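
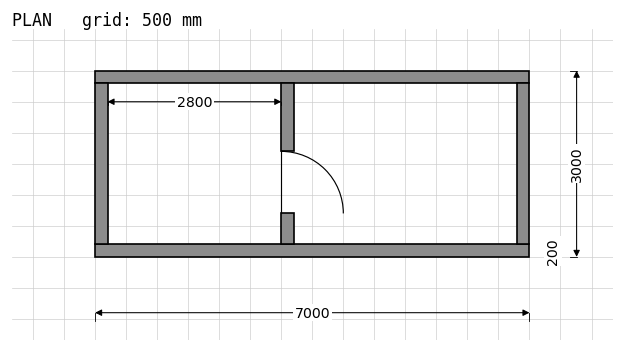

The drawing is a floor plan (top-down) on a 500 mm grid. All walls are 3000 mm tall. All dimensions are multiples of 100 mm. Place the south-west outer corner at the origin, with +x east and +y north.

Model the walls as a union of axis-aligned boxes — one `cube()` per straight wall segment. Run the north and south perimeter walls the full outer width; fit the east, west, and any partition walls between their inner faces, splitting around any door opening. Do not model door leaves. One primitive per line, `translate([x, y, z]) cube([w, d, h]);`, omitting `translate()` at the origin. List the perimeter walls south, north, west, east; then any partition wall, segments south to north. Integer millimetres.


cube([7000, 200, 3000]);
translate([0, 2800, 0]) cube([7000, 200, 3000]);
translate([0, 200, 0]) cube([200, 2600, 3000]);
translate([6800, 200, 0]) cube([200, 2600, 3000]);
translate([3000, 200, 0]) cube([200, 500, 3000]);
translate([3000, 1700, 0]) cube([200, 1100, 3000]);


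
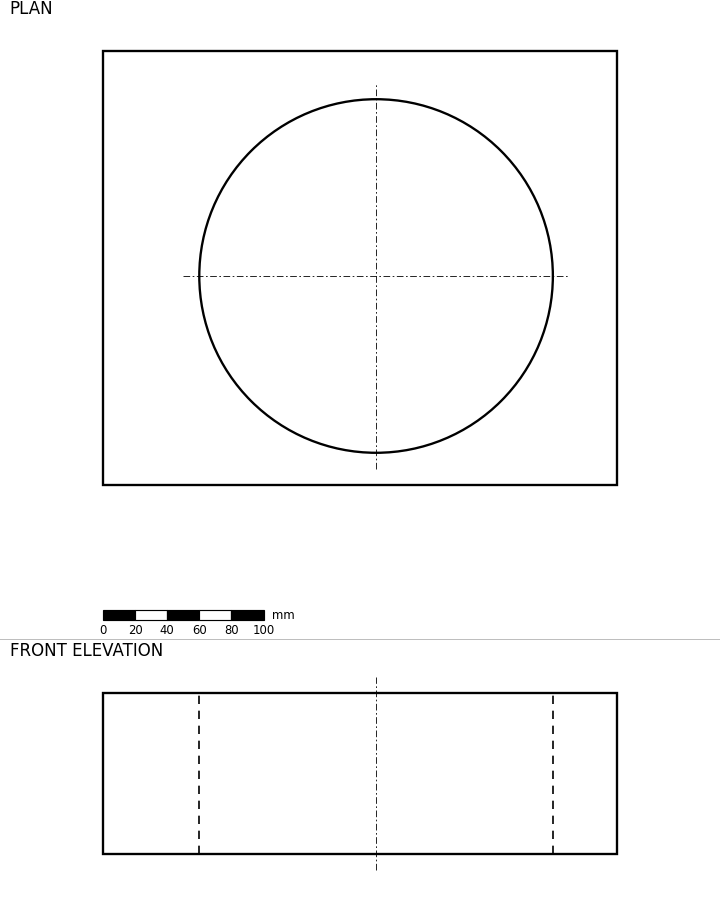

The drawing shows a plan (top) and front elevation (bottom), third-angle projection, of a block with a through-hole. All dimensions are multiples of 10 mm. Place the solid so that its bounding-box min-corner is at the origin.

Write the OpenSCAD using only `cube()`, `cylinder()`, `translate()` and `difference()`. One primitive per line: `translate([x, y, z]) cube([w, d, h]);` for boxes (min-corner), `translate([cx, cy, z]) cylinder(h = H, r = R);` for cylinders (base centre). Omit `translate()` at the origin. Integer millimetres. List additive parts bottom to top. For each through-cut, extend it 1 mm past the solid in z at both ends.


difference() {
  cube([320, 270, 100]);
  translate([170, 130, -1]) cylinder(h = 102, r = 110);
}


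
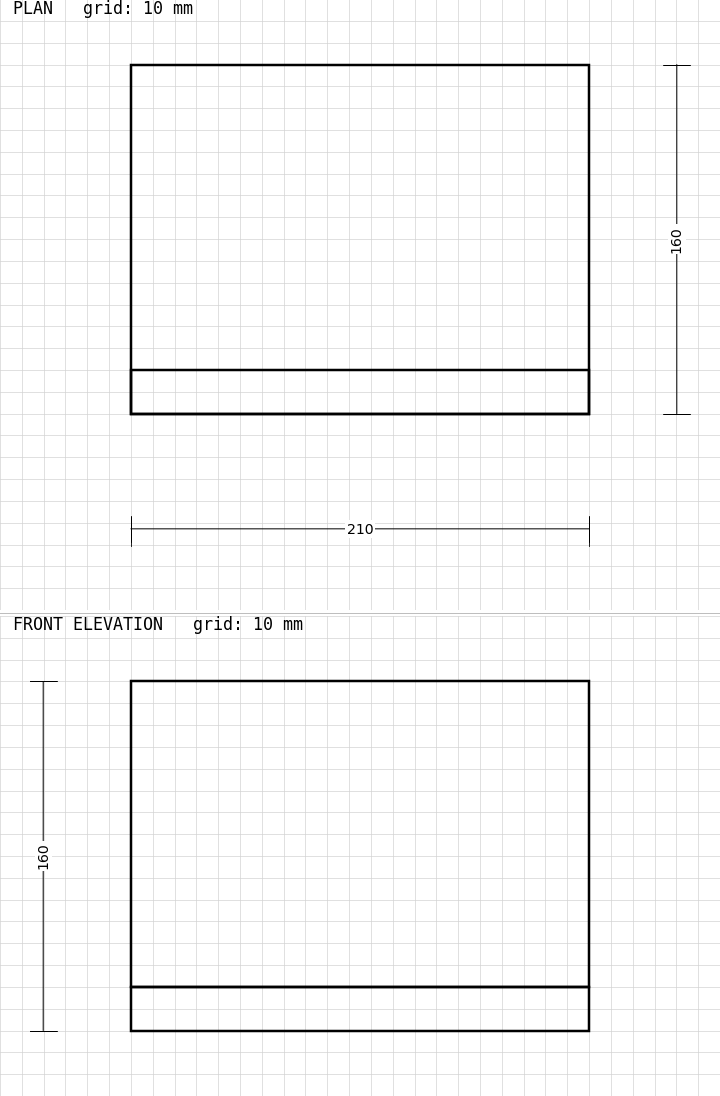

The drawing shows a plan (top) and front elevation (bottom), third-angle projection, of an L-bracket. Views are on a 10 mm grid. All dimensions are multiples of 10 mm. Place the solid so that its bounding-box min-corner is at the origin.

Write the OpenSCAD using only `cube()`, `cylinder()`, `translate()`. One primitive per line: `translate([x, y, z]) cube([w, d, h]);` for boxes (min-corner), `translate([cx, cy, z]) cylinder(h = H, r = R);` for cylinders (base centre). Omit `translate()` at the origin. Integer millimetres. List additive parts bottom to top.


cube([210, 160, 20]);
translate([0, 0, 20]) cube([210, 20, 140]);


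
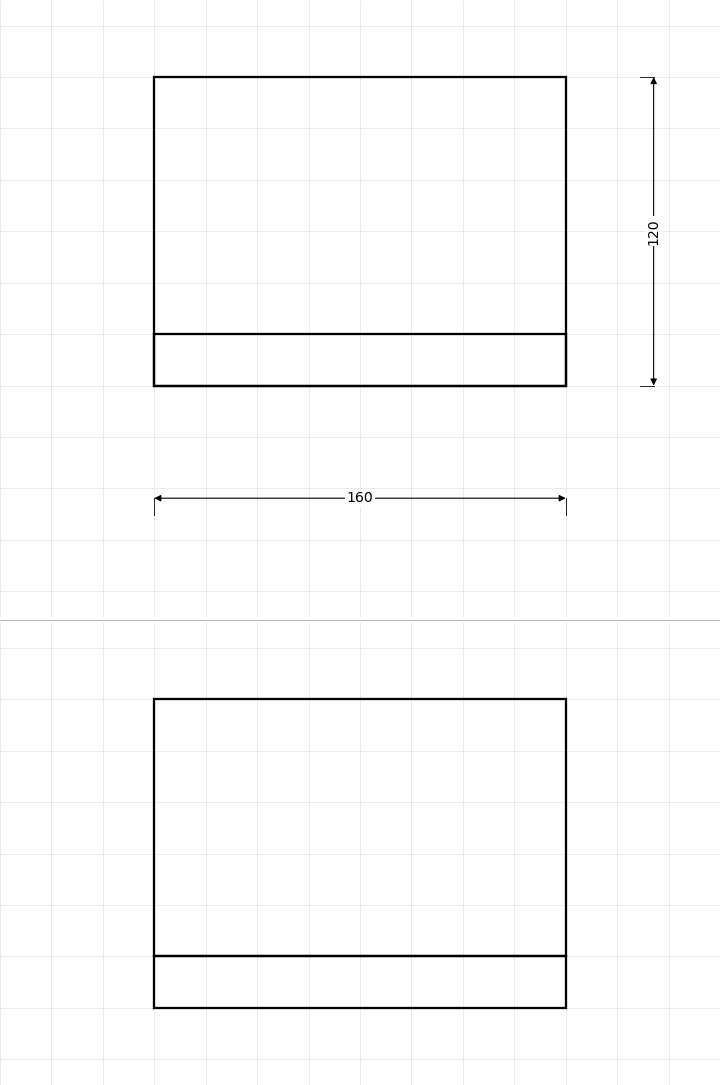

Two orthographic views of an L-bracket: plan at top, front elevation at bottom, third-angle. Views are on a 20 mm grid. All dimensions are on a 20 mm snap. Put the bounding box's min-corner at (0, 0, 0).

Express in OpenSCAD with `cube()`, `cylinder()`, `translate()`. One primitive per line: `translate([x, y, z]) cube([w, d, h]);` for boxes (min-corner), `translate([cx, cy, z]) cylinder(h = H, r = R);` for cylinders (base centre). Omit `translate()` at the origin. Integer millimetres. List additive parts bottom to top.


cube([160, 120, 20]);
translate([0, 0, 20]) cube([160, 20, 100]);


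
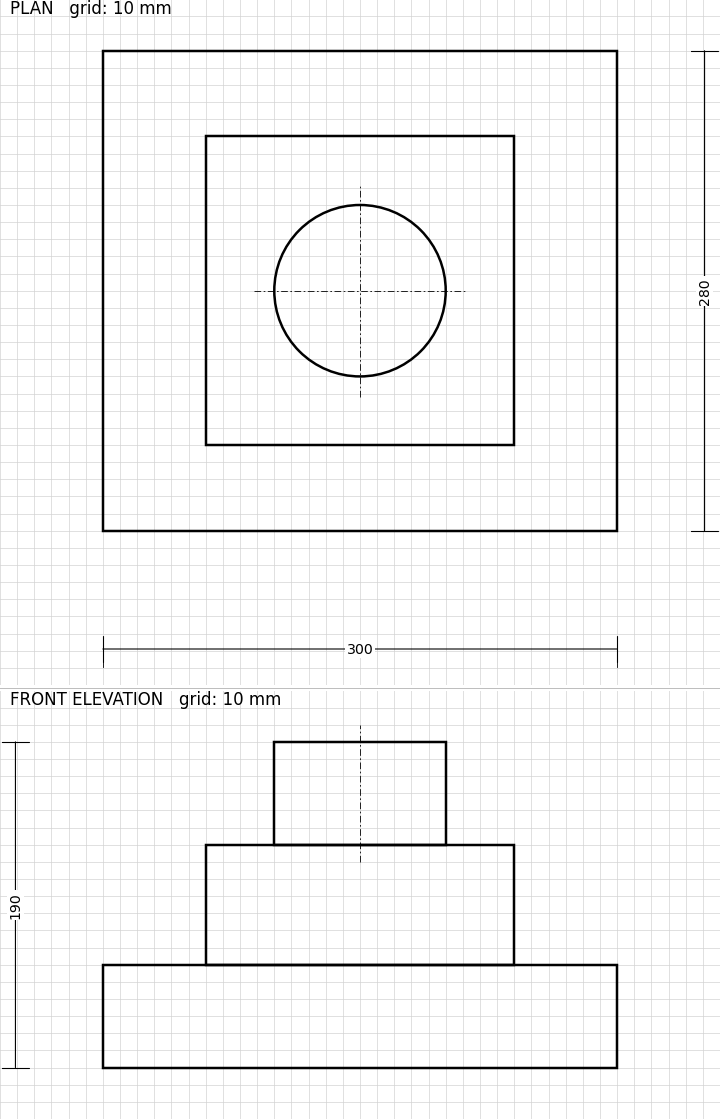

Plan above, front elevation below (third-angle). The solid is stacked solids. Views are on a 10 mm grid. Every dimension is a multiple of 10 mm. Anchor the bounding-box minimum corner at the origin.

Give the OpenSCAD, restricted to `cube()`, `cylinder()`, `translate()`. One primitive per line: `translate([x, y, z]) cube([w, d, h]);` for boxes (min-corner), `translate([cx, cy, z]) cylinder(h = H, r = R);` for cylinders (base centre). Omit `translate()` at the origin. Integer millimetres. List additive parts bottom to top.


cube([300, 280, 60]);
translate([60, 50, 60]) cube([180, 180, 70]);
translate([150, 140, 130]) cylinder(h = 60, r = 50);


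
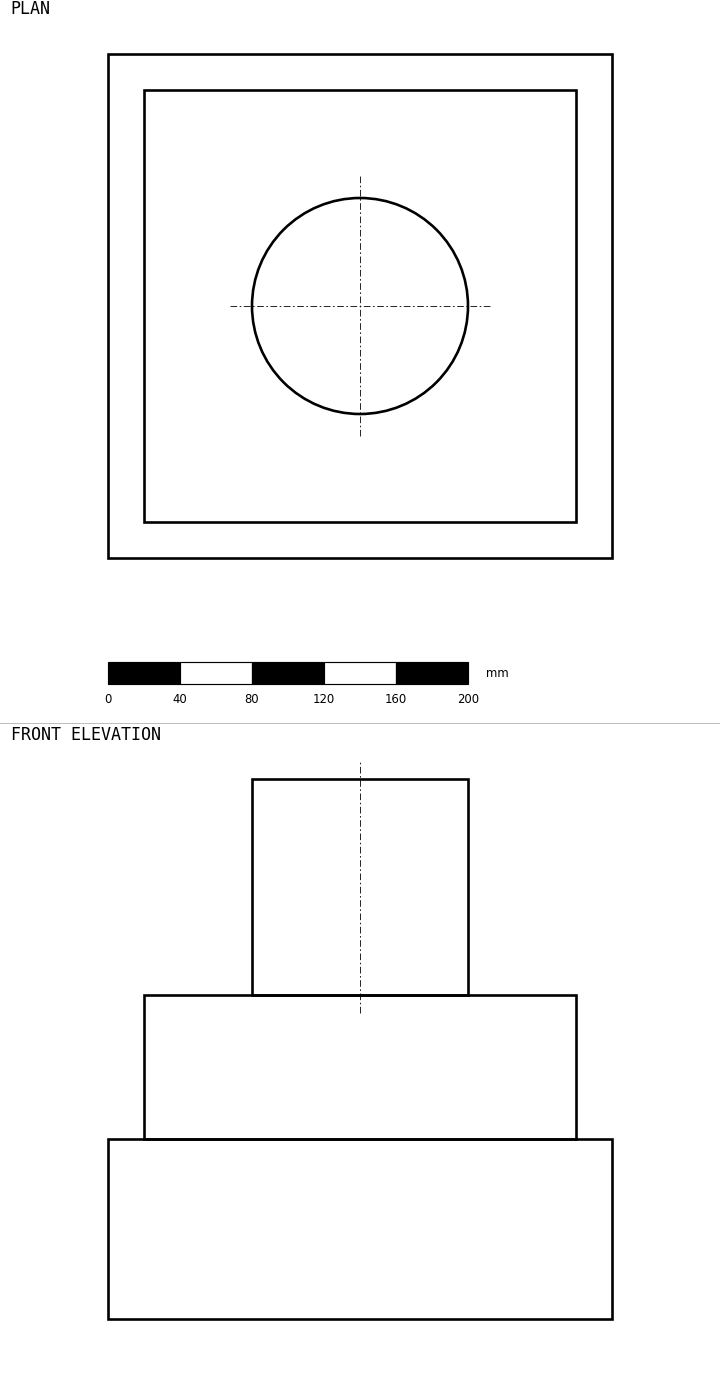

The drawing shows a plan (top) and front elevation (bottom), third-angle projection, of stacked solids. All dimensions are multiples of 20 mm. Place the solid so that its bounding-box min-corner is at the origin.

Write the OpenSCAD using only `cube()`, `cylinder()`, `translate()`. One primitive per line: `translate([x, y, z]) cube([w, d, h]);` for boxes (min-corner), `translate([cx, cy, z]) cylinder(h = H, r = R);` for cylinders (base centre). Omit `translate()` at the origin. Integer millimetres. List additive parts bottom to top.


cube([280, 280, 100]);
translate([20, 20, 100]) cube([240, 240, 80]);
translate([140, 140, 180]) cylinder(h = 120, r = 60);


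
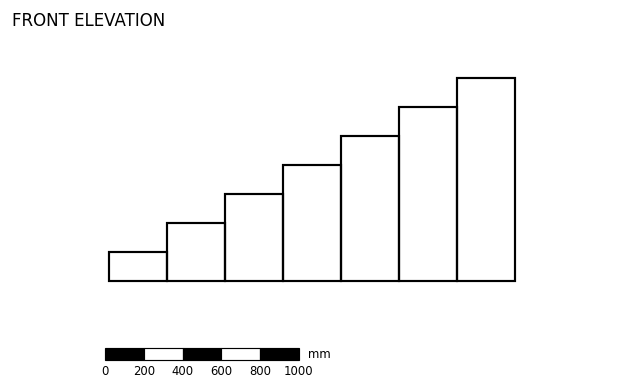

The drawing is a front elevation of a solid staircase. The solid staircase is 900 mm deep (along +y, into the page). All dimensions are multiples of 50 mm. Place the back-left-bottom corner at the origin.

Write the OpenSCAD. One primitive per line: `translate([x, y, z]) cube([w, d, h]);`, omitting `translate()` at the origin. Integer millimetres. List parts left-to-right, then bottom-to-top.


cube([300, 900, 150]);
translate([300, 0, 0]) cube([300, 900, 300]);
translate([600, 0, 0]) cube([300, 900, 450]);
translate([900, 0, 0]) cube([300, 900, 600]);
translate([1200, 0, 0]) cube([300, 900, 750]);
translate([1500, 0, 0]) cube([300, 900, 900]);
translate([1800, 0, 0]) cube([300, 900, 1050]);


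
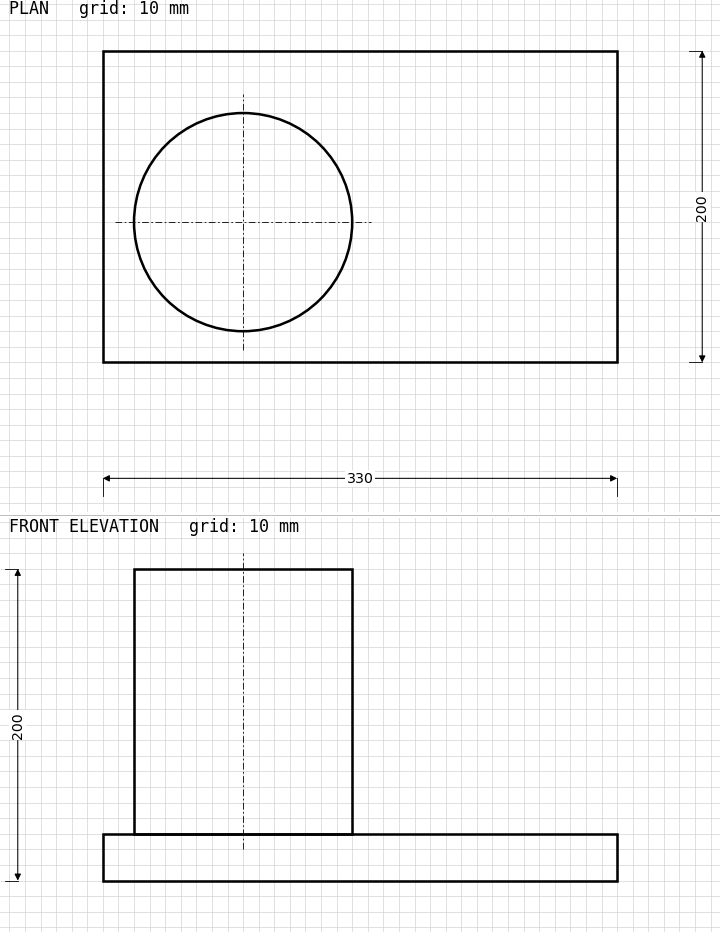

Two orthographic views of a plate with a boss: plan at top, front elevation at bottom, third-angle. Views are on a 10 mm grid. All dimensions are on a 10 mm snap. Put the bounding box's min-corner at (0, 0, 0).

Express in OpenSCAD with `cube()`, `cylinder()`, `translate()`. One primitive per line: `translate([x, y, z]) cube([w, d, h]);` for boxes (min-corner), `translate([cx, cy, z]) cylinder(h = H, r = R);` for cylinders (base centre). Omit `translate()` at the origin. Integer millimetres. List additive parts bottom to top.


cube([330, 200, 30]);
translate([90, 90, 30]) cylinder(h = 170, r = 70);


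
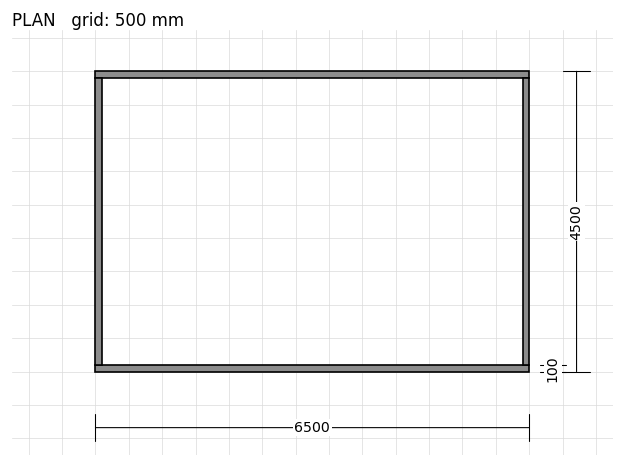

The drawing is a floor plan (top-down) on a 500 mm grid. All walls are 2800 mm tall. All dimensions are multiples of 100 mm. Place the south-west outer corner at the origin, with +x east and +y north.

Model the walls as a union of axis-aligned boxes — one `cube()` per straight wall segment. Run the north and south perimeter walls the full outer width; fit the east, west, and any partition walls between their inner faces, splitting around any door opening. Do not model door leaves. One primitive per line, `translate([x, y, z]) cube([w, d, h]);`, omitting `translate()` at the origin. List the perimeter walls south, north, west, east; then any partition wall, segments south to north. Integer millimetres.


cube([6500, 100, 2800]);
translate([0, 4400, 0]) cube([6500, 100, 2800]);
translate([0, 100, 0]) cube([100, 4300, 2800]);
translate([6400, 100, 0]) cube([100, 4300, 2800]);


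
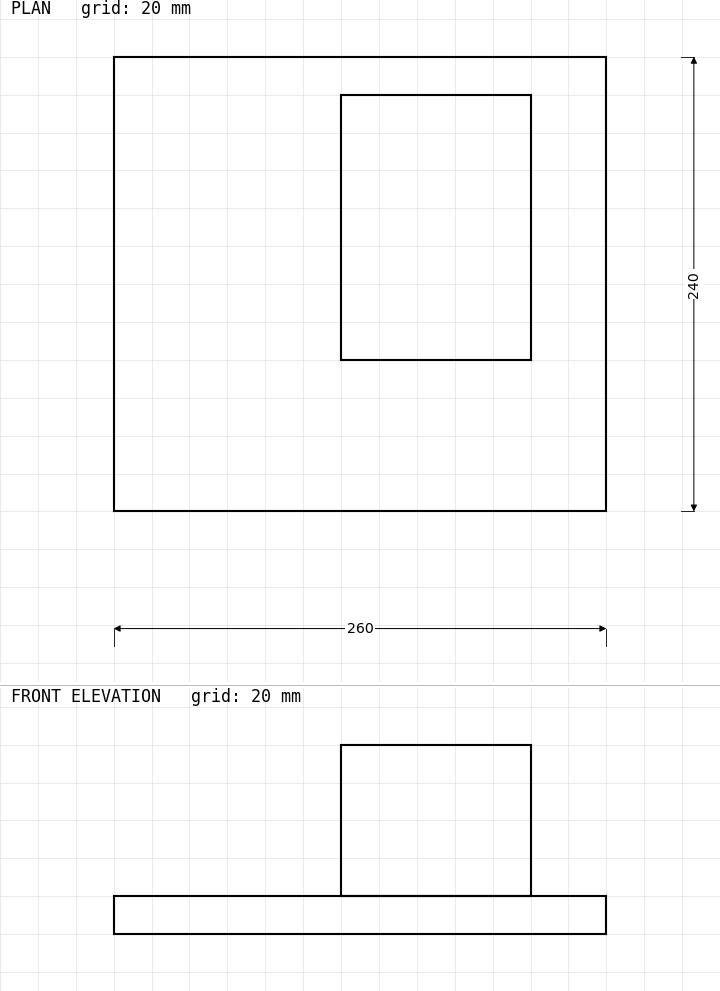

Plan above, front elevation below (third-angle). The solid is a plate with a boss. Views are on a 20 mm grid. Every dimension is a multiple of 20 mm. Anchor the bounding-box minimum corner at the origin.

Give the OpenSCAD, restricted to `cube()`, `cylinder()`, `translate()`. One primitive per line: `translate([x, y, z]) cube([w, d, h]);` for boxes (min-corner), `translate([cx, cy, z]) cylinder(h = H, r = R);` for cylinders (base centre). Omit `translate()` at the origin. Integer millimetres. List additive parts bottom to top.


cube([260, 240, 20]);
translate([120, 80, 20]) cube([100, 140, 80]);


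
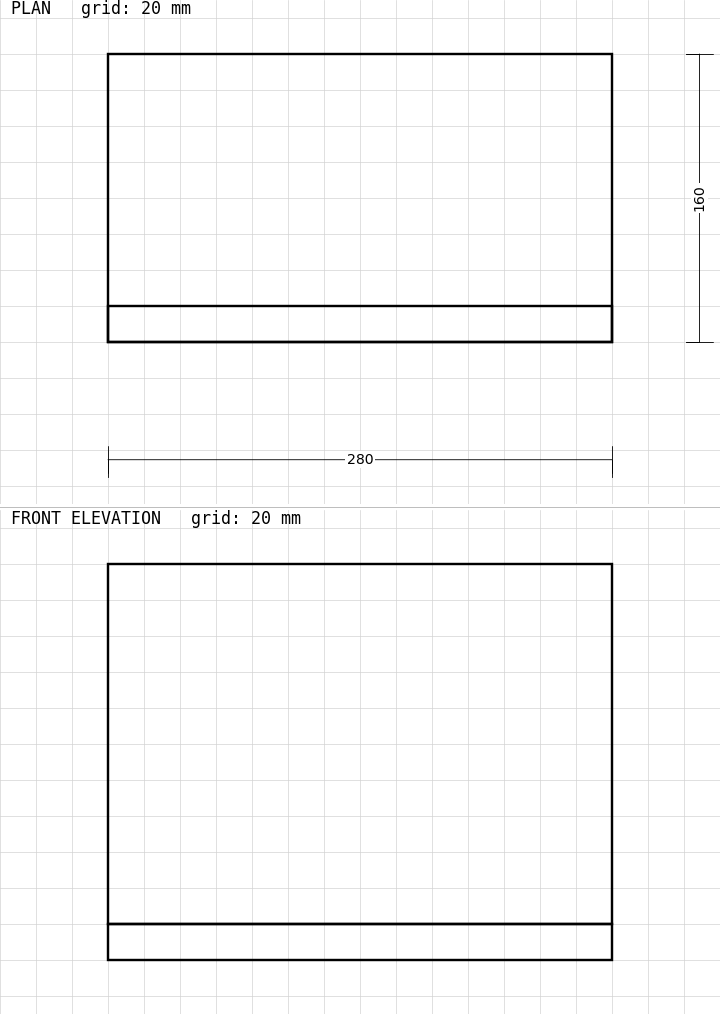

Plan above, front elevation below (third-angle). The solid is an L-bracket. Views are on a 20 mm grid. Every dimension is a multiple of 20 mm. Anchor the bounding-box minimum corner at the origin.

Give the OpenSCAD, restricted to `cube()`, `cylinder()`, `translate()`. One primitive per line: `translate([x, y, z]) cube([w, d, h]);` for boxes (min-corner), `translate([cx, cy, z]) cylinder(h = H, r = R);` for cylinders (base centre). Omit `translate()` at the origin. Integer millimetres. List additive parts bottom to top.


cube([280, 160, 20]);
translate([0, 0, 20]) cube([280, 20, 200]);


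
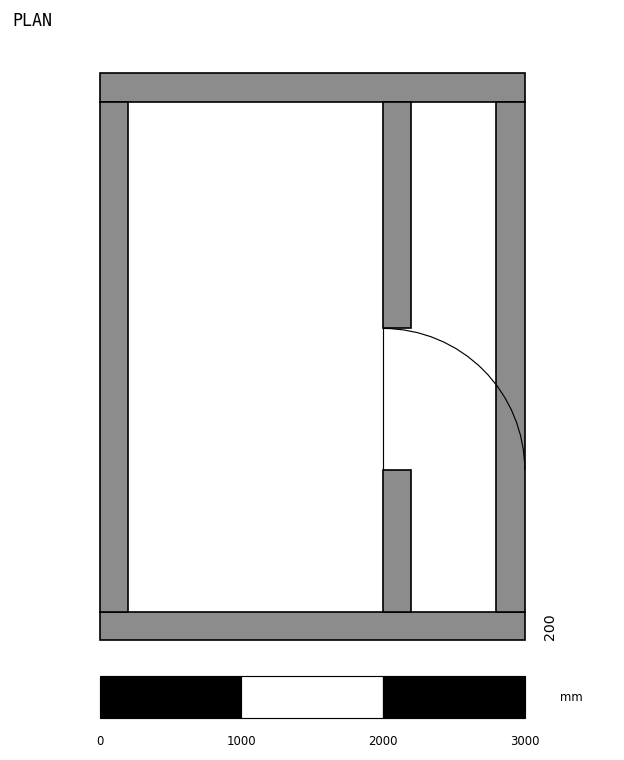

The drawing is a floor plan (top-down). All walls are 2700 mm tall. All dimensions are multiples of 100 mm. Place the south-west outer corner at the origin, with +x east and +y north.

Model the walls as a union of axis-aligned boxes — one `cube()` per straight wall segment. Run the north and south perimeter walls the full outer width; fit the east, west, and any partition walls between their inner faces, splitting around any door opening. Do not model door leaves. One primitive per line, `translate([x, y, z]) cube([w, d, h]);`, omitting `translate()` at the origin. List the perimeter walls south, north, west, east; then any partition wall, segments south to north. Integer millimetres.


cube([3000, 200, 2700]);
translate([0, 3800, 0]) cube([3000, 200, 2700]);
translate([0, 200, 0]) cube([200, 3600, 2700]);
translate([2800, 200, 0]) cube([200, 3600, 2700]);
translate([2000, 200, 0]) cube([200, 1000, 2700]);
translate([2000, 2200, 0]) cube([200, 1600, 2700]);


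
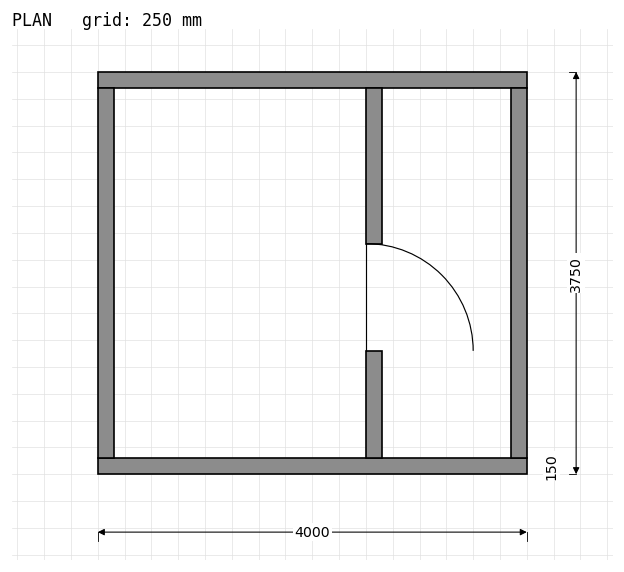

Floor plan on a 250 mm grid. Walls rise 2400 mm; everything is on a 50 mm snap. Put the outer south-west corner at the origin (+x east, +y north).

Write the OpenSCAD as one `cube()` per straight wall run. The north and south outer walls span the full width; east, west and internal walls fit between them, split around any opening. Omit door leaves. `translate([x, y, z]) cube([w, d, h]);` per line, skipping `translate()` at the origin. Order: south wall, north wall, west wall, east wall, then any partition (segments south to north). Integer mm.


cube([4000, 150, 2400]);
translate([0, 3600, 0]) cube([4000, 150, 2400]);
translate([0, 150, 0]) cube([150, 3450, 2400]);
translate([3850, 150, 0]) cube([150, 3450, 2400]);
translate([2500, 150, 0]) cube([150, 1000, 2400]);
translate([2500, 2150, 0]) cube([150, 1450, 2400]);


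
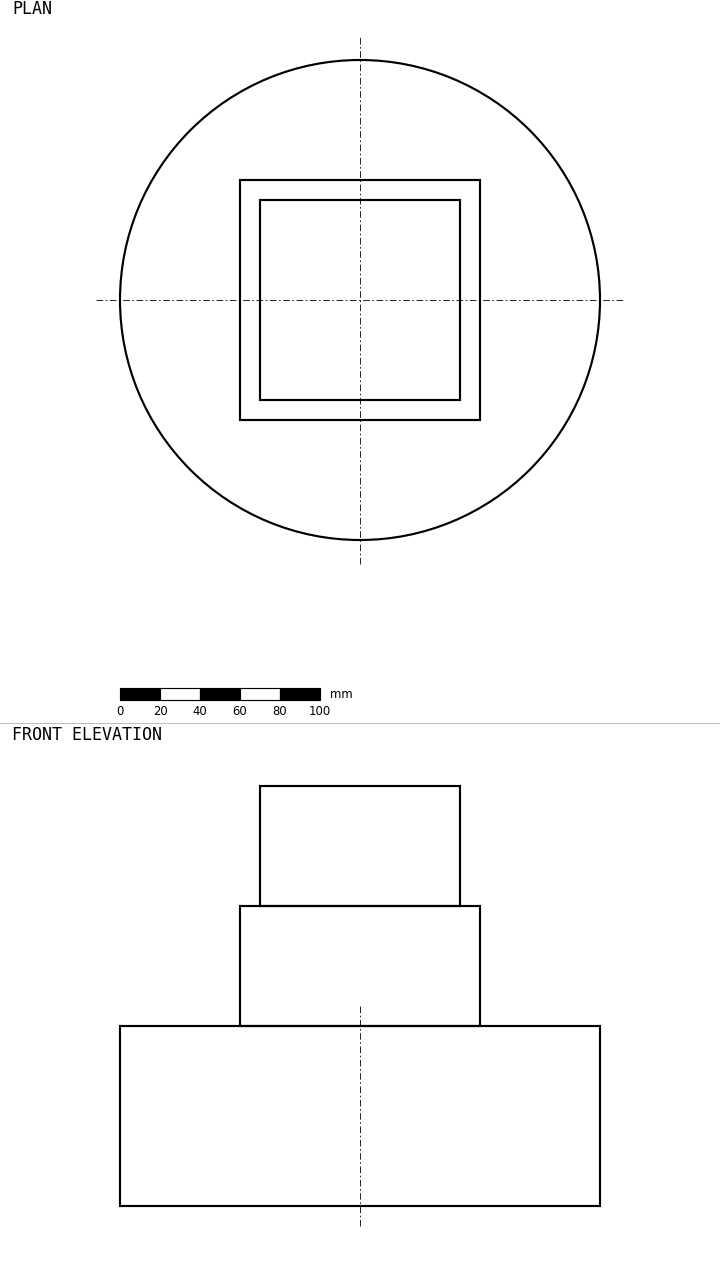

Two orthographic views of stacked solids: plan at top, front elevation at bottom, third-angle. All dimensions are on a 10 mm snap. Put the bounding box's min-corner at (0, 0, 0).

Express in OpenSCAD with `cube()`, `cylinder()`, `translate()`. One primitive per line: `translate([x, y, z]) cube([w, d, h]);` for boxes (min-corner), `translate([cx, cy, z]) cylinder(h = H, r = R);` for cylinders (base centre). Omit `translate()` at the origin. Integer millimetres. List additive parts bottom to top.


translate([120, 120, 0]) cylinder(h = 90, r = 120);
translate([60, 60, 90]) cube([120, 120, 60]);
translate([70, 70, 150]) cube([100, 100, 60]);


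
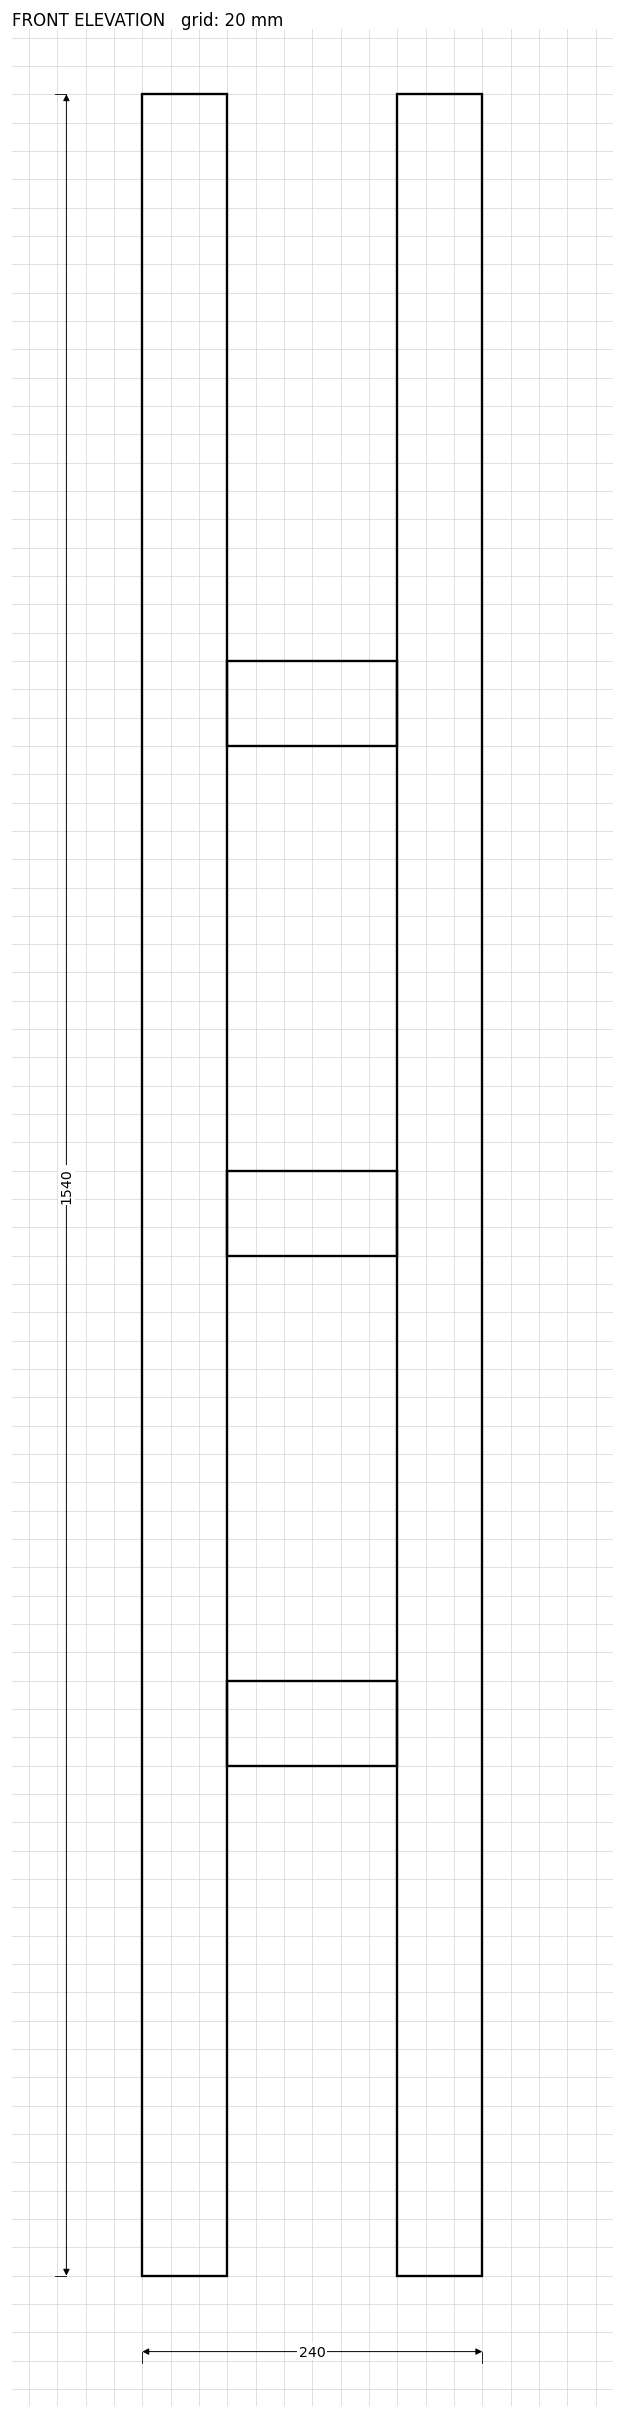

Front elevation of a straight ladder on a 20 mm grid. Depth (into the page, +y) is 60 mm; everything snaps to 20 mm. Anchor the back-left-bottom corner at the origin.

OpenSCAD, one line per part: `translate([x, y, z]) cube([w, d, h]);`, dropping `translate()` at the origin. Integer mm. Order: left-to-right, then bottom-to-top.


cube([60, 60, 1540]);
translate([60, 0, 360]) cube([120, 60, 60]);
translate([60, 0, 720]) cube([120, 60, 60]);
translate([60, 0, 1080]) cube([120, 60, 60]);
translate([180, 0, 0]) cube([60, 60, 1540]);


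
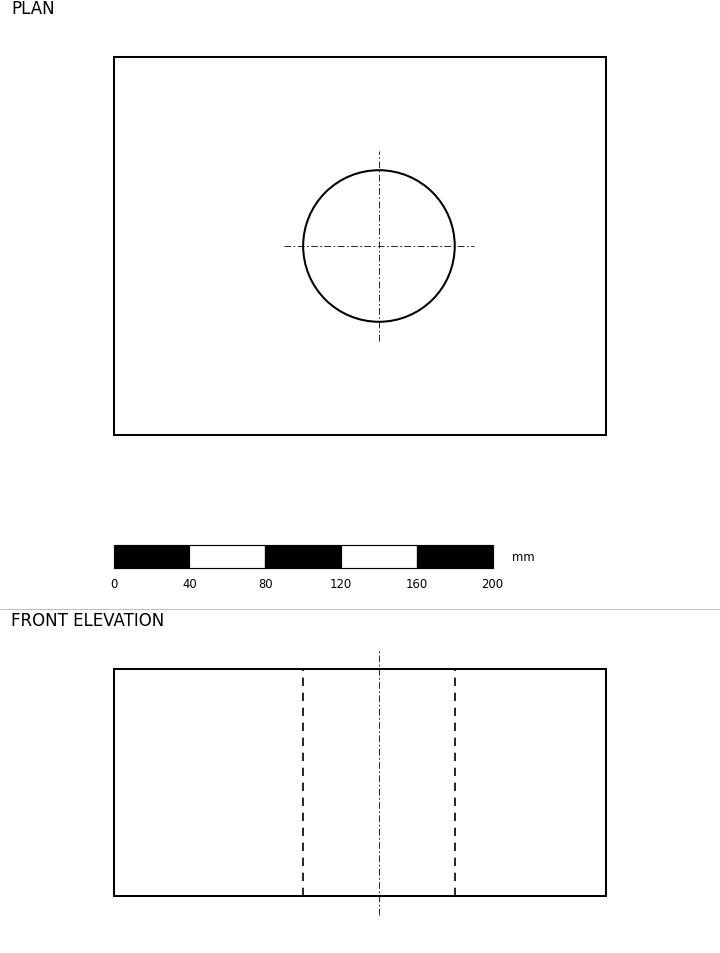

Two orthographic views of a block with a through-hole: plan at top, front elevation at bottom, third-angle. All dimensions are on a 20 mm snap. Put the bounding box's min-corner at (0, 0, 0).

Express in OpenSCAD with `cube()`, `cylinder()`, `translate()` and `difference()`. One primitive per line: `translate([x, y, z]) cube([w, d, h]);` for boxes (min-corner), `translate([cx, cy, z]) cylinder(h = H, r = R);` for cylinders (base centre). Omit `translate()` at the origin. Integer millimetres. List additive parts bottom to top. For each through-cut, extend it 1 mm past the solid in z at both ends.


difference() {
  cube([260, 200, 120]);
  translate([140, 100, -1]) cylinder(h = 122, r = 40);
}


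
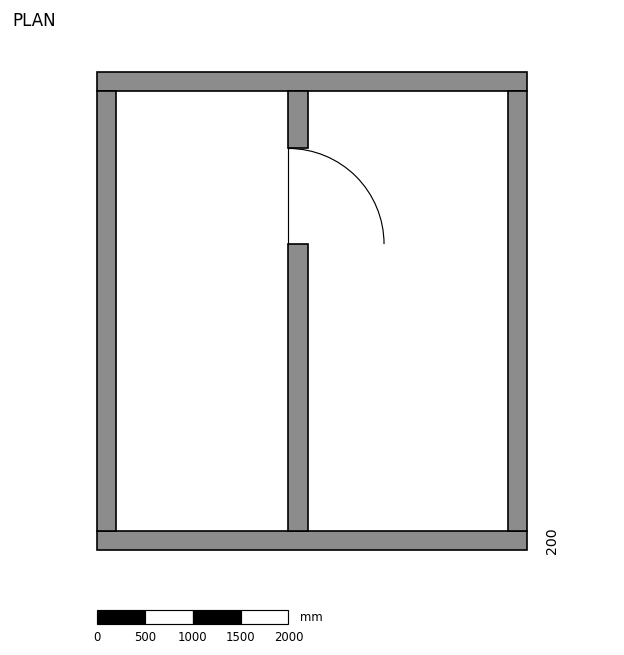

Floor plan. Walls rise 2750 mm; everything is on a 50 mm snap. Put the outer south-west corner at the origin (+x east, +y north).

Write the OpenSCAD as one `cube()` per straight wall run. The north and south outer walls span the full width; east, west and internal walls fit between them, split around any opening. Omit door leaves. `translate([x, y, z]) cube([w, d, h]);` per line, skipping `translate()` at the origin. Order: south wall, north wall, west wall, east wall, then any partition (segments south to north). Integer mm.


cube([4500, 200, 2750]);
translate([0, 4800, 0]) cube([4500, 200, 2750]);
translate([0, 200, 0]) cube([200, 4600, 2750]);
translate([4300, 200, 0]) cube([200, 4600, 2750]);
translate([2000, 200, 0]) cube([200, 3000, 2750]);
translate([2000, 4200, 0]) cube([200, 600, 2750]);


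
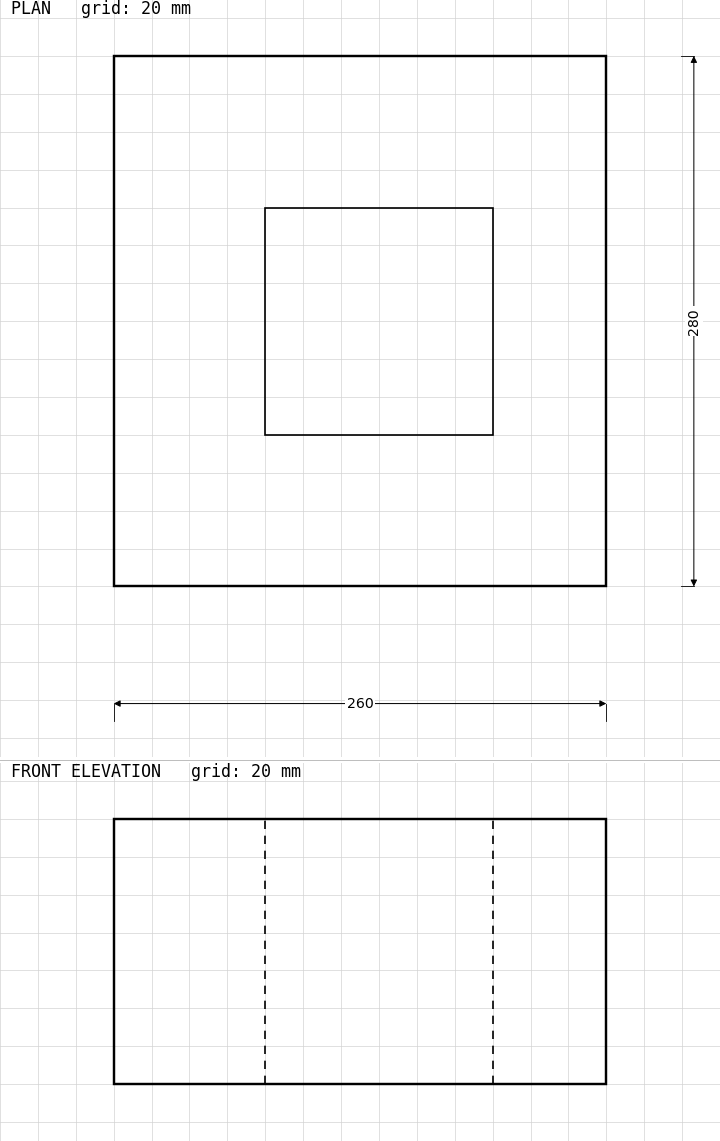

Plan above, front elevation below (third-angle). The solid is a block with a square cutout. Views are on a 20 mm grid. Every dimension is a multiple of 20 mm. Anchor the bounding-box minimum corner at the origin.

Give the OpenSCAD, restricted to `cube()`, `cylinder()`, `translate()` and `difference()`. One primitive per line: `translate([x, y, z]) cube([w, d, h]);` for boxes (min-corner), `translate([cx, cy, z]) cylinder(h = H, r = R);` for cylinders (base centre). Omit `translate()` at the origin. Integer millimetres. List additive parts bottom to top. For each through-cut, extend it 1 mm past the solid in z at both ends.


difference() {
  cube([260, 280, 140]);
  translate([80, 80, -1]) cube([120, 120, 142]);
}


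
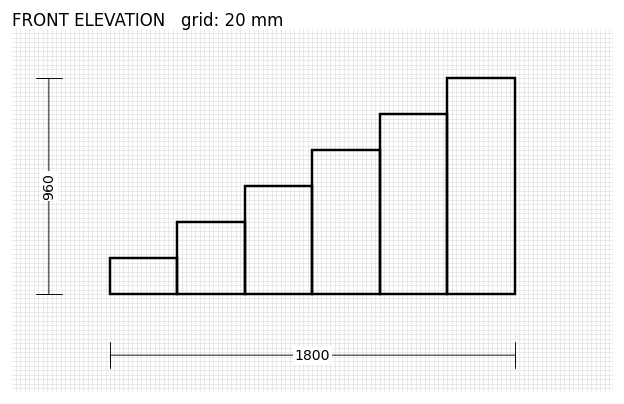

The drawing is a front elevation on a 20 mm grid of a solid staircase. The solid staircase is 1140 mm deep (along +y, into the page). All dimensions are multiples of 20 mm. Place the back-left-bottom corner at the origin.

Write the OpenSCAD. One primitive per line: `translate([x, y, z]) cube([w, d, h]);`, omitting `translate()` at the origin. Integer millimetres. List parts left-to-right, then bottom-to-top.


cube([300, 1140, 160]);
translate([300, 0, 0]) cube([300, 1140, 320]);
translate([600, 0, 0]) cube([300, 1140, 480]);
translate([900, 0, 0]) cube([300, 1140, 640]);
translate([1200, 0, 0]) cube([300, 1140, 800]);
translate([1500, 0, 0]) cube([300, 1140, 960]);


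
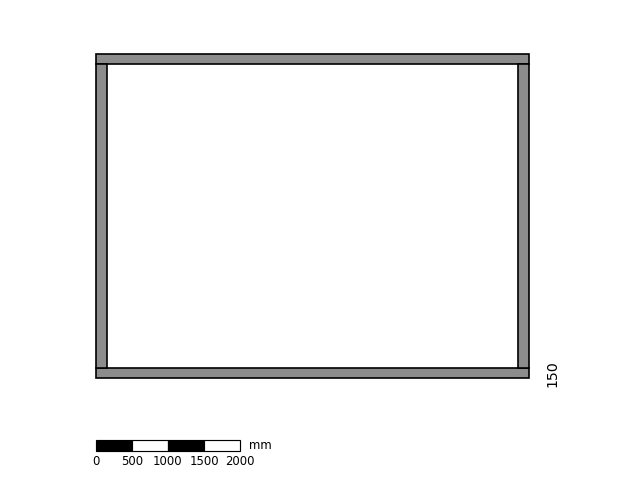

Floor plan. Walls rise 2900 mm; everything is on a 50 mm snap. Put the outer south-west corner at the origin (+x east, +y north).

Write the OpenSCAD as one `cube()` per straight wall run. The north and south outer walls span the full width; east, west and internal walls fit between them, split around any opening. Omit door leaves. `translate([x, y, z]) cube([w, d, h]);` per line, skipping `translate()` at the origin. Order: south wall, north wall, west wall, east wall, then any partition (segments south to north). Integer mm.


cube([6000, 150, 2900]);
translate([0, 4350, 0]) cube([6000, 150, 2900]);
translate([0, 150, 0]) cube([150, 4200, 2900]);
translate([5850, 150, 0]) cube([150, 4200, 2900]);


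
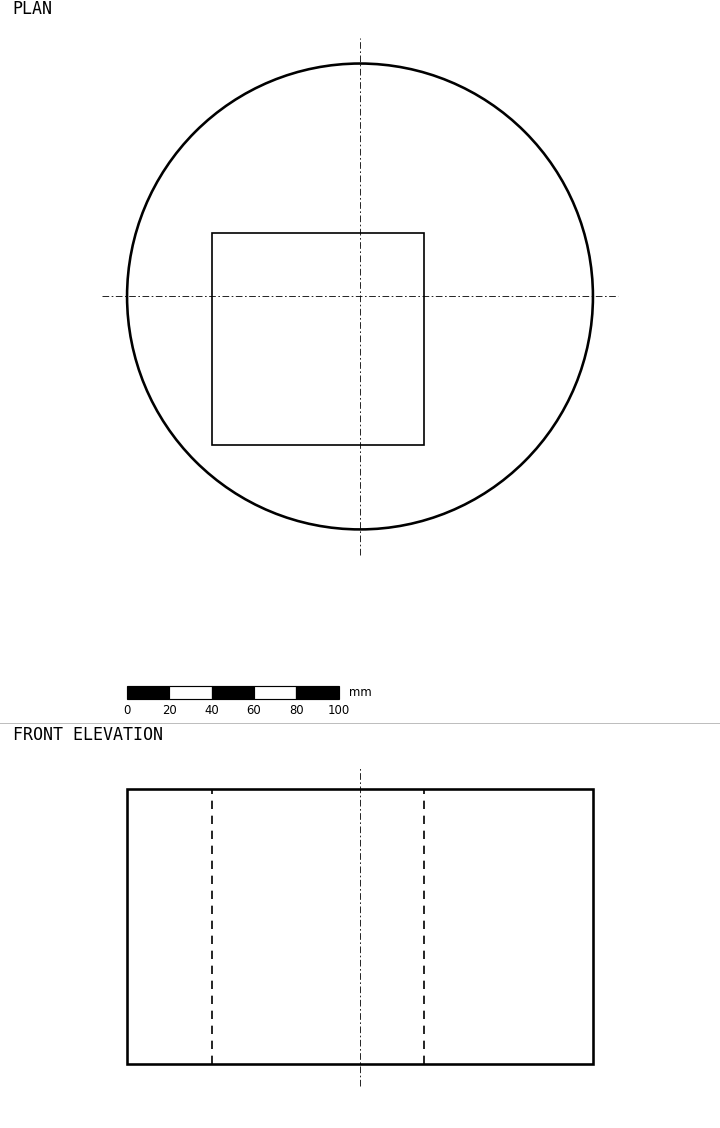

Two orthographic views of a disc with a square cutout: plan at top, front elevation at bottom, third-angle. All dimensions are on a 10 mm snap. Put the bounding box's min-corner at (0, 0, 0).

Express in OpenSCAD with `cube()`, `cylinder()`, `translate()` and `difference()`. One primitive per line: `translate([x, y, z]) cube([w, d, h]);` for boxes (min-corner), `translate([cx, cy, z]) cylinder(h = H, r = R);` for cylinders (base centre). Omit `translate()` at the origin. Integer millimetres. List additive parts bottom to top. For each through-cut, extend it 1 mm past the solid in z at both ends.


difference() {
  translate([110, 110, 0]) cylinder(h = 130, r = 110);
  translate([40, 40, -1]) cube([100, 100, 132]);
}


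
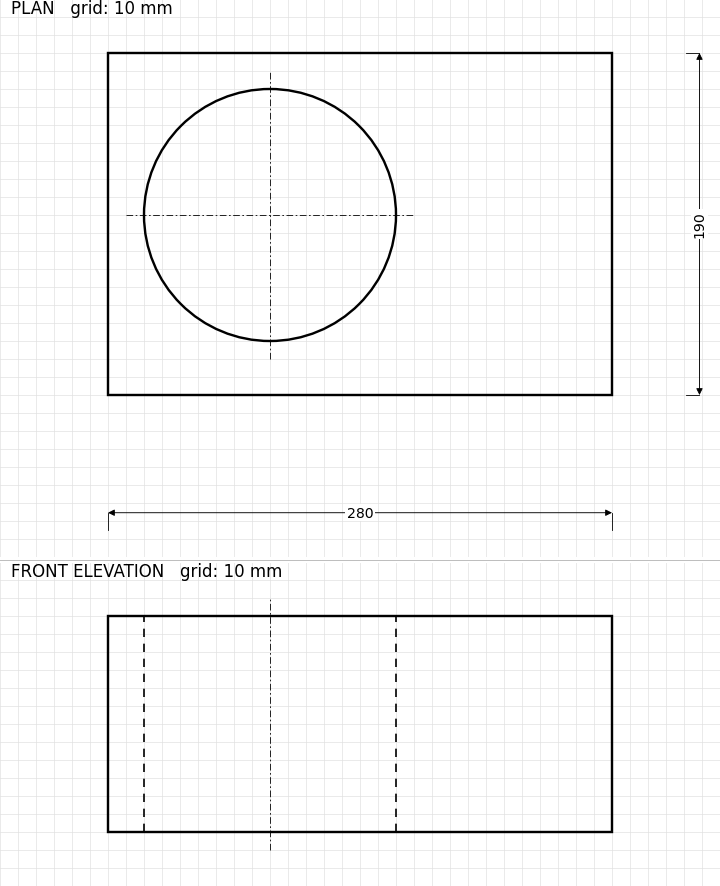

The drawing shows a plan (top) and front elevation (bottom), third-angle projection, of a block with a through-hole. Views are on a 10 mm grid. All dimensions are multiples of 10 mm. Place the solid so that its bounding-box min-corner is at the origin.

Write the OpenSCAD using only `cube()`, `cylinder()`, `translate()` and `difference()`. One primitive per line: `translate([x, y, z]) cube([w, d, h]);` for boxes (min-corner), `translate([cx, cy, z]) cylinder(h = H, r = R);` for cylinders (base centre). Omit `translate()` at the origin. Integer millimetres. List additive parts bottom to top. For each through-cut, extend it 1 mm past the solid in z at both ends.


difference() {
  cube([280, 190, 120]);
  translate([90, 100, -1]) cylinder(h = 122, r = 70);
}


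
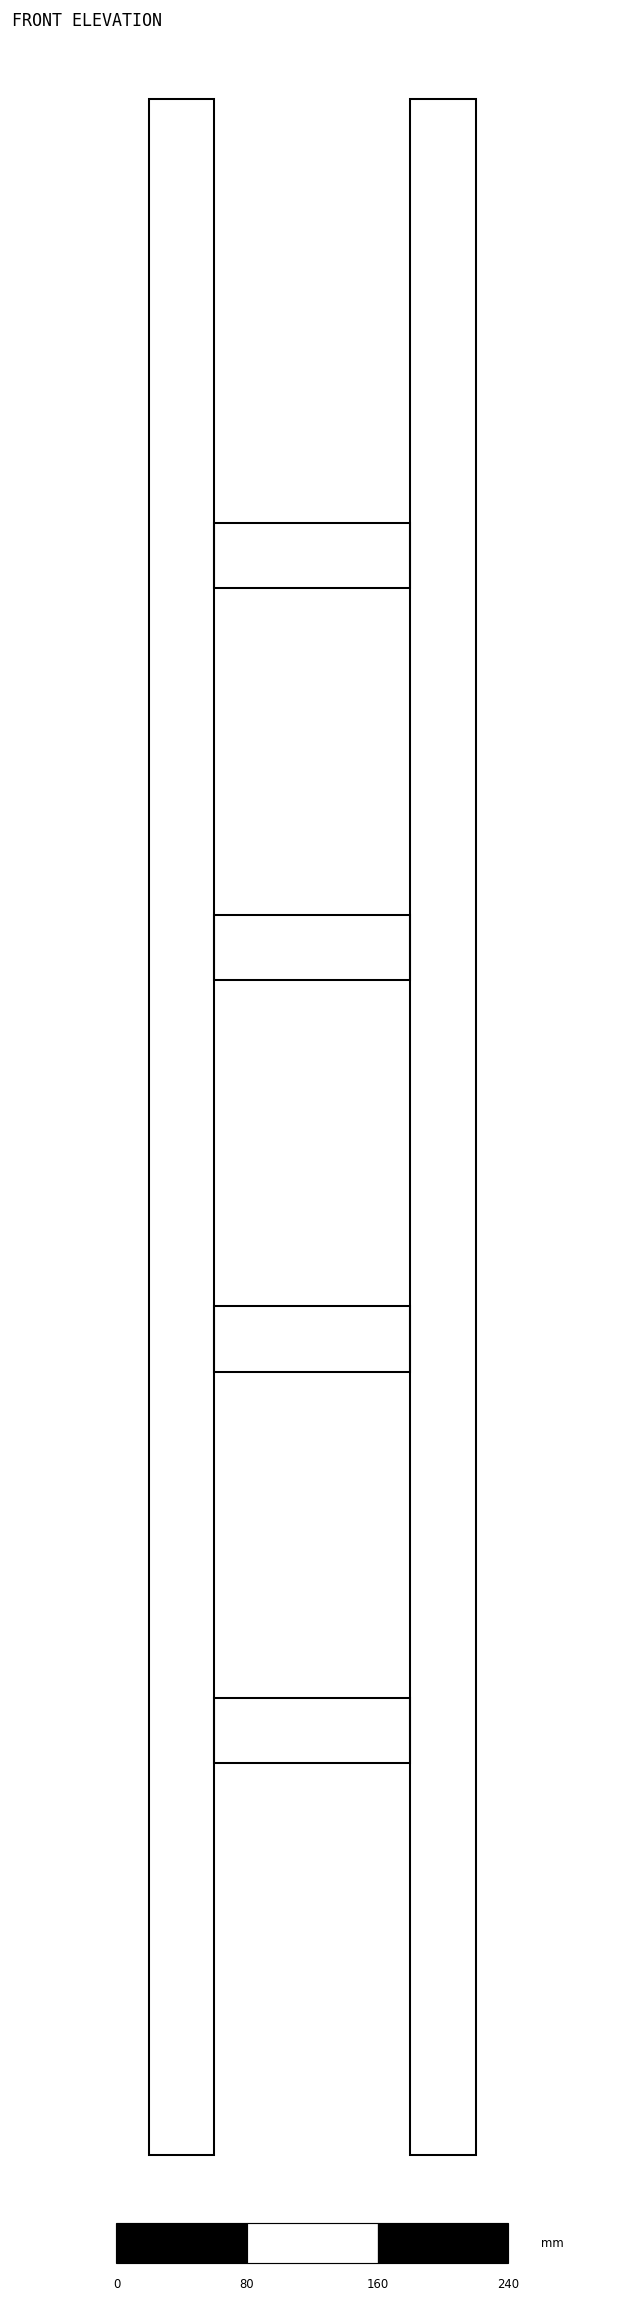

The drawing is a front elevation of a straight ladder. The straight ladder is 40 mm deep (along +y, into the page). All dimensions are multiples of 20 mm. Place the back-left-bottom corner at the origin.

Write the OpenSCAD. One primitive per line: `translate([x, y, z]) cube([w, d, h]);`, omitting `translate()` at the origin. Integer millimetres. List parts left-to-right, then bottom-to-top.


cube([40, 40, 1260]);
translate([40, 0, 240]) cube([120, 40, 40]);
translate([40, 0, 480]) cube([120, 40, 40]);
translate([40, 0, 720]) cube([120, 40, 40]);
translate([40, 0, 960]) cube([120, 40, 40]);
translate([160, 0, 0]) cube([40, 40, 1260]);


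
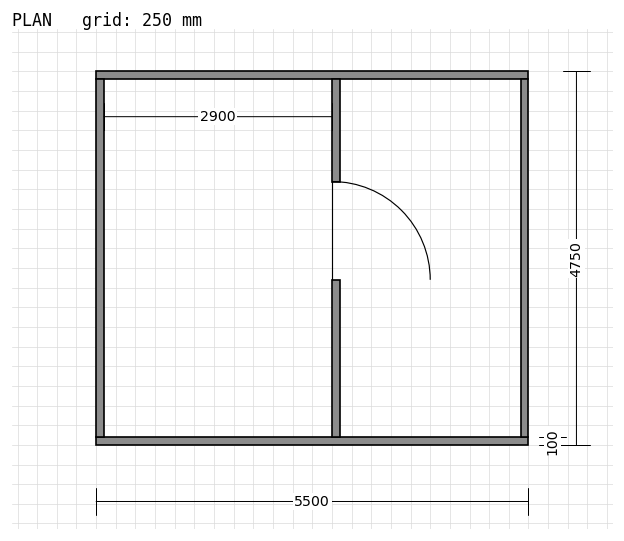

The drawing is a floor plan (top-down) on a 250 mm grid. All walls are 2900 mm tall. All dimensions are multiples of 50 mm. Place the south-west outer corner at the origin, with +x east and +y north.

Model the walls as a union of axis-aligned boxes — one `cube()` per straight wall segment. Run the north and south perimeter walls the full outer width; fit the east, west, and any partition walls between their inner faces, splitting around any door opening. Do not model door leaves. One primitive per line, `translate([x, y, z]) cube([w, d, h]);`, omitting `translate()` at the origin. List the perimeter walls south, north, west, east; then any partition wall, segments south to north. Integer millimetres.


cube([5500, 100, 2900]);
translate([0, 4650, 0]) cube([5500, 100, 2900]);
translate([0, 100, 0]) cube([100, 4550, 2900]);
translate([5400, 100, 0]) cube([100, 4550, 2900]);
translate([3000, 100, 0]) cube([100, 2000, 2900]);
translate([3000, 3350, 0]) cube([100, 1300, 2900]);


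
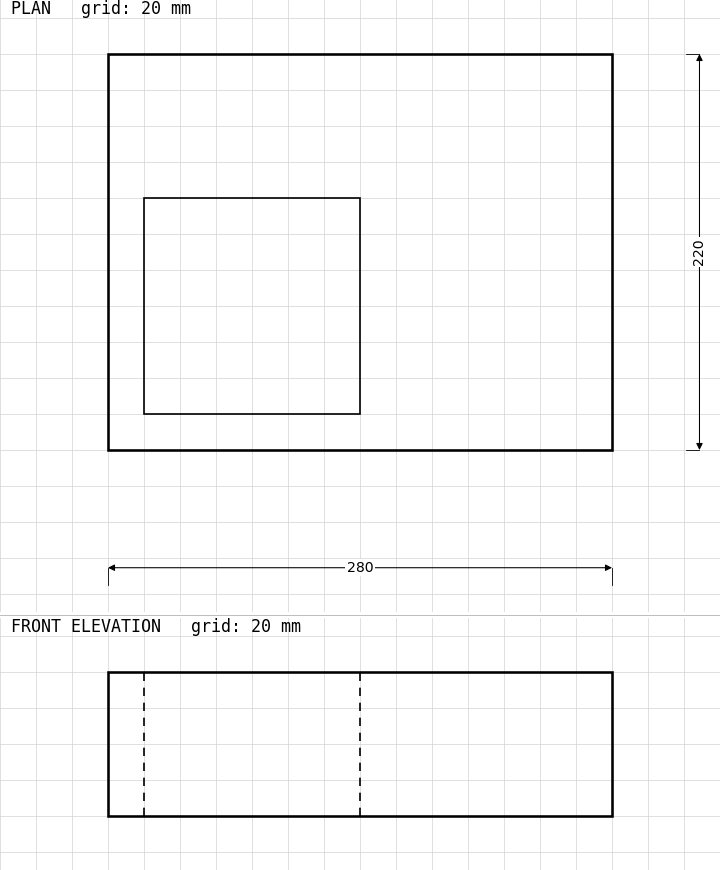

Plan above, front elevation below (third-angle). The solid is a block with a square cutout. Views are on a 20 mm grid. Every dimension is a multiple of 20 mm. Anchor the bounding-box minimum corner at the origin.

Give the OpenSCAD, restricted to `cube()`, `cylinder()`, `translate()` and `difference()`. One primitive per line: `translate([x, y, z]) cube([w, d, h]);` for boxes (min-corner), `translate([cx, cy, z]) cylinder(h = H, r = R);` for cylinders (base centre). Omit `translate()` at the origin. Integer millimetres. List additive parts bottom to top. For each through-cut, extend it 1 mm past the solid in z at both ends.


difference() {
  cube([280, 220, 80]);
  translate([20, 20, -1]) cube([120, 120, 82]);
}


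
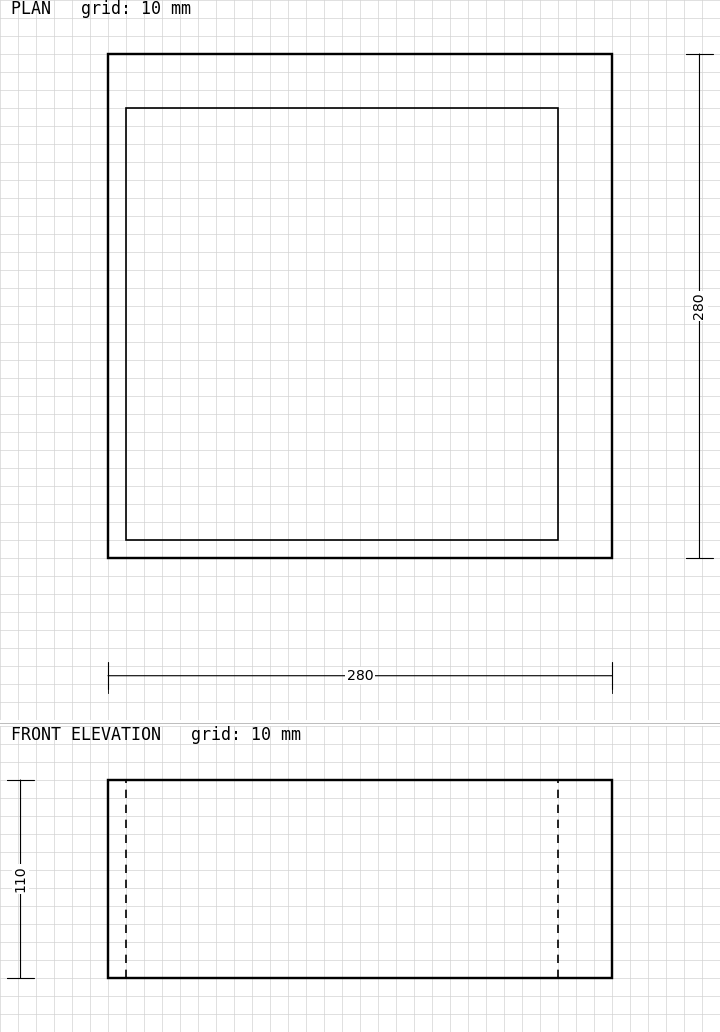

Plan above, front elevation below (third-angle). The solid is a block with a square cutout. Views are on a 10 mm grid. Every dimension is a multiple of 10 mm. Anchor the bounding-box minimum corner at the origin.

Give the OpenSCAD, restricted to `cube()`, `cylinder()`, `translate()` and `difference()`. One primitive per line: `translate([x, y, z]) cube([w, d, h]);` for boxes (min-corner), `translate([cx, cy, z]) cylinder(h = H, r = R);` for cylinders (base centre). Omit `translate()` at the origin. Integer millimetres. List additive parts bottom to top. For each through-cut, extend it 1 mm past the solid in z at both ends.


difference() {
  cube([280, 280, 110]);
  translate([10, 10, -1]) cube([240, 240, 112]);
}


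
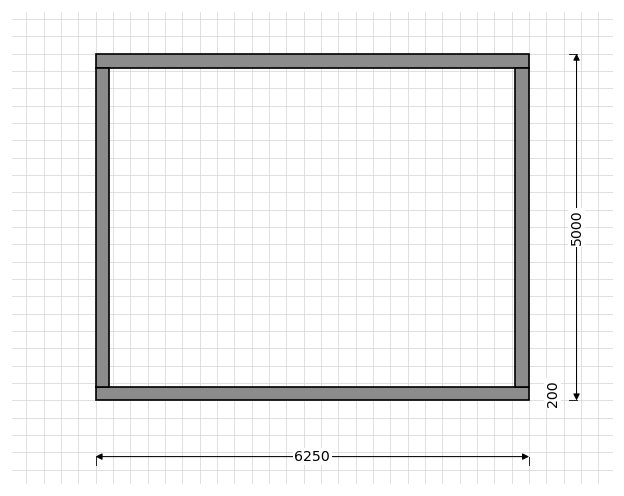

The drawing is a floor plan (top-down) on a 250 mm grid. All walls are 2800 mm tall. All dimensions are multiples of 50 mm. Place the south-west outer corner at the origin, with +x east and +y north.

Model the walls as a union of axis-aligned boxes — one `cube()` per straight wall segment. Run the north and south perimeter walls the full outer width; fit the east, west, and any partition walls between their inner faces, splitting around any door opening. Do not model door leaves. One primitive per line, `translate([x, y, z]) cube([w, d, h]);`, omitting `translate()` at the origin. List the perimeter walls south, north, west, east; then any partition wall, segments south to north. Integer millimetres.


cube([6250, 200, 2800]);
translate([0, 4800, 0]) cube([6250, 200, 2800]);
translate([0, 200, 0]) cube([200, 4600, 2800]);
translate([6050, 200, 0]) cube([200, 4600, 2800]);


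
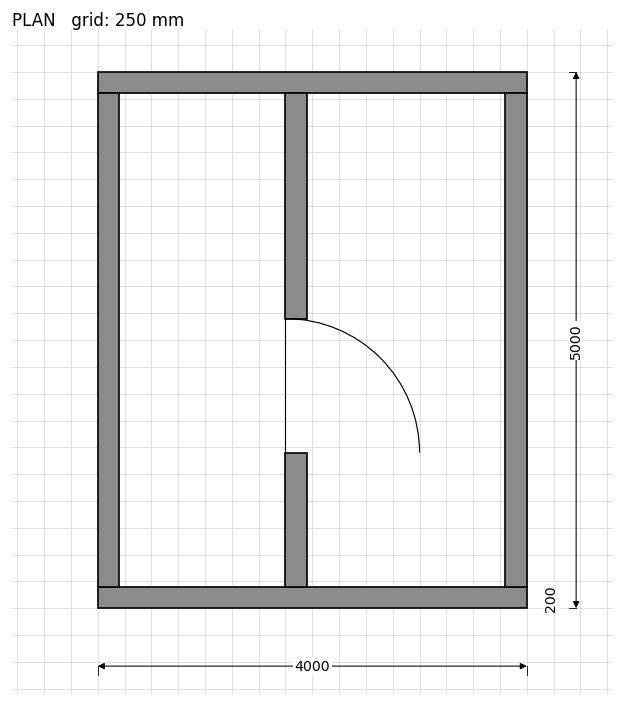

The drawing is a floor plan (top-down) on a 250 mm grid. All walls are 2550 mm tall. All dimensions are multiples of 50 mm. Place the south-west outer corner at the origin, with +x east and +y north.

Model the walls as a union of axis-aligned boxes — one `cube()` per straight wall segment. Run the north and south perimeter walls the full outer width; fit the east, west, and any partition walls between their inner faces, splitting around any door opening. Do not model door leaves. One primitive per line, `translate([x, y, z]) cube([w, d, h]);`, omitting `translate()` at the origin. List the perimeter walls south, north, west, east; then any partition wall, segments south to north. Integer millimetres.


cube([4000, 200, 2550]);
translate([0, 4800, 0]) cube([4000, 200, 2550]);
translate([0, 200, 0]) cube([200, 4600, 2550]);
translate([3800, 200, 0]) cube([200, 4600, 2550]);
translate([1750, 200, 0]) cube([200, 1250, 2550]);
translate([1750, 2700, 0]) cube([200, 2100, 2550]);


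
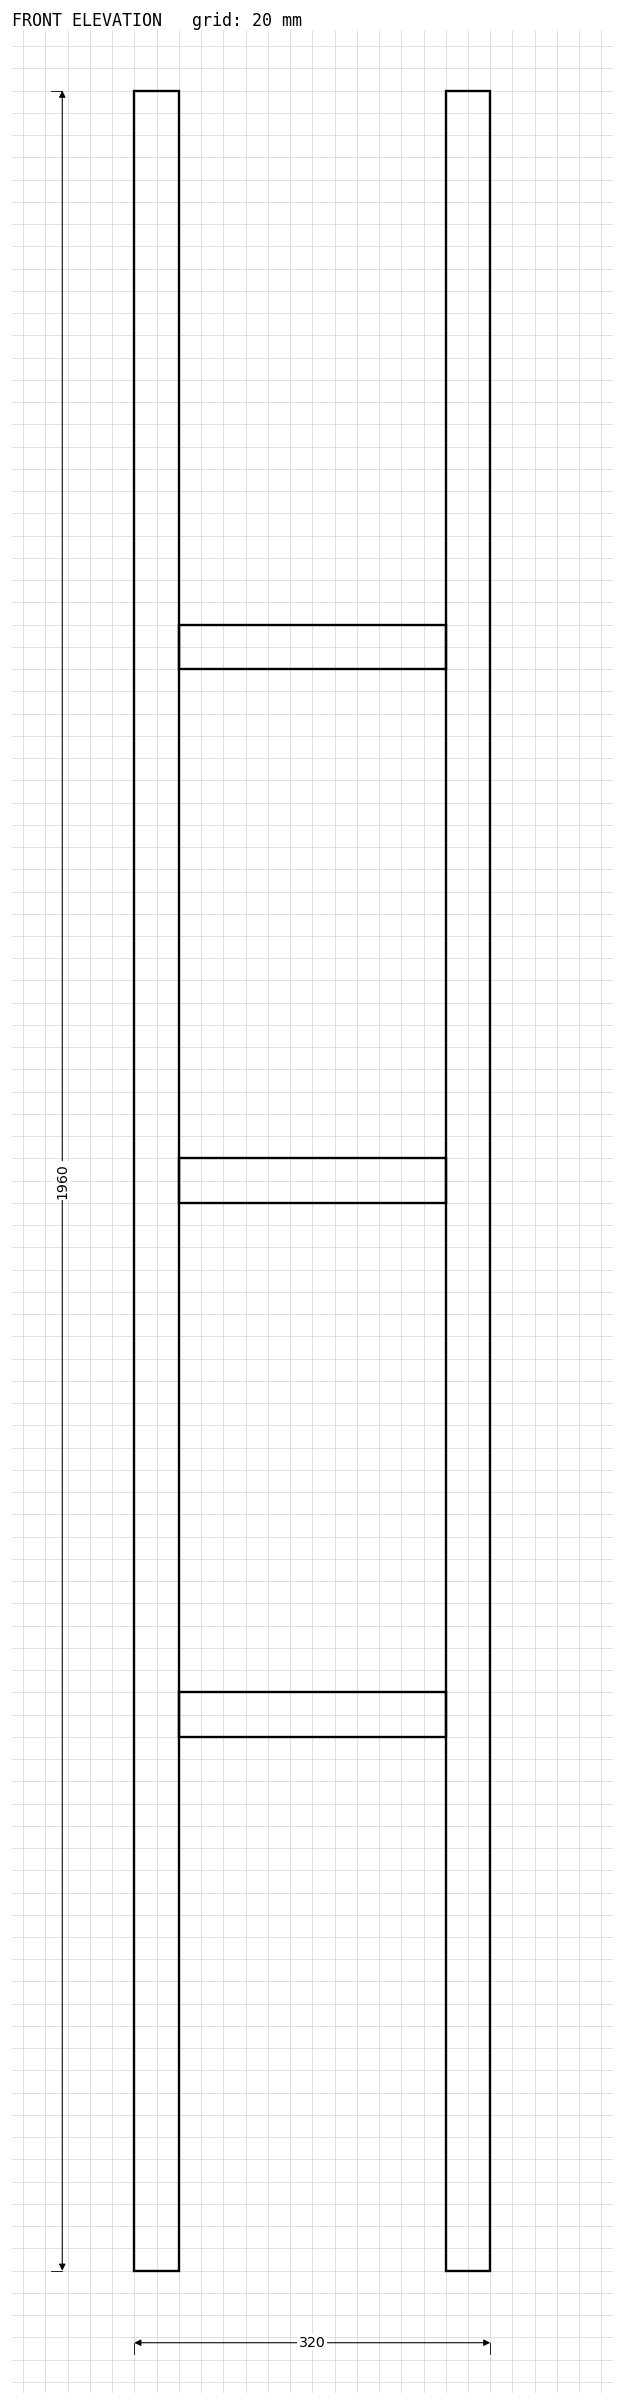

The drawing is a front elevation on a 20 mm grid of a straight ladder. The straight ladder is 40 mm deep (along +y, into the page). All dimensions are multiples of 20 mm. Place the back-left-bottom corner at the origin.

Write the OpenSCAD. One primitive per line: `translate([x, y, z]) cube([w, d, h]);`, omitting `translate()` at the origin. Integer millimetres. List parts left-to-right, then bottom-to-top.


cube([40, 40, 1960]);
translate([40, 0, 480]) cube([240, 40, 40]);
translate([40, 0, 960]) cube([240, 40, 40]);
translate([40, 0, 1440]) cube([240, 40, 40]);
translate([280, 0, 0]) cube([40, 40, 1960]);


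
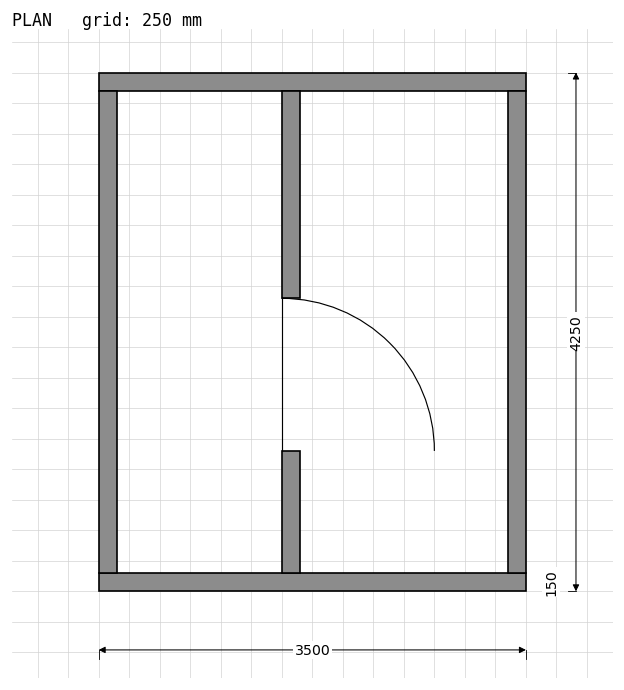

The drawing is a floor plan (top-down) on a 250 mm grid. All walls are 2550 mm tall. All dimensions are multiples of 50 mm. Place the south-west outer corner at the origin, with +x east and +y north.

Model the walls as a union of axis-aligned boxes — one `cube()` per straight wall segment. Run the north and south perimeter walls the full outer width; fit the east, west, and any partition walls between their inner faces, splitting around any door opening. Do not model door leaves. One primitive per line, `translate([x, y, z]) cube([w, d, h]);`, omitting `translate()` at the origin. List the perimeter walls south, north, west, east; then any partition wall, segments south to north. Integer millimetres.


cube([3500, 150, 2550]);
translate([0, 4100, 0]) cube([3500, 150, 2550]);
translate([0, 150, 0]) cube([150, 3950, 2550]);
translate([3350, 150, 0]) cube([150, 3950, 2550]);
translate([1500, 150, 0]) cube([150, 1000, 2550]);
translate([1500, 2400, 0]) cube([150, 1700, 2550]);


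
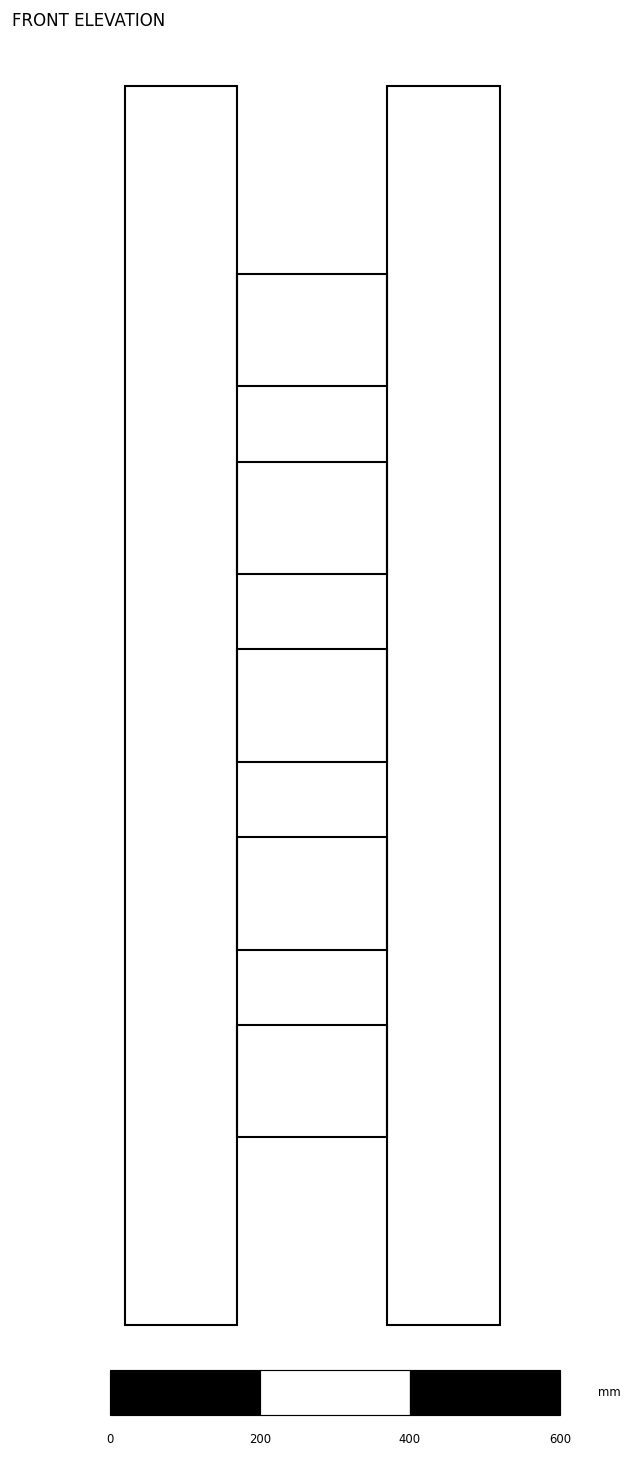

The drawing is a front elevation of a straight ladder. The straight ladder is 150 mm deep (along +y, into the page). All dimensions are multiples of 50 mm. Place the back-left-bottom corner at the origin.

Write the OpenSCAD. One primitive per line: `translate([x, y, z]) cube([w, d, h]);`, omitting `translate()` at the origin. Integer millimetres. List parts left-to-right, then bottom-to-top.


cube([150, 150, 1650]);
translate([150, 0, 250]) cube([200, 150, 150]);
translate([150, 0, 500]) cube([200, 150, 150]);
translate([150, 0, 750]) cube([200, 150, 150]);
translate([150, 0, 1000]) cube([200, 150, 150]);
translate([150, 0, 1250]) cube([200, 150, 150]);
translate([350, 0, 0]) cube([150, 150, 1650]);


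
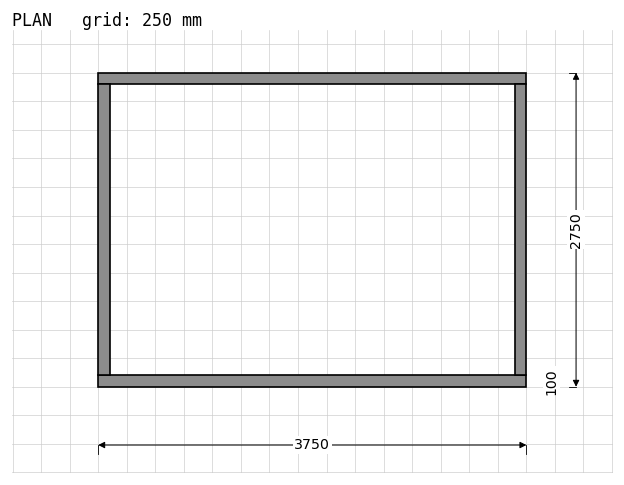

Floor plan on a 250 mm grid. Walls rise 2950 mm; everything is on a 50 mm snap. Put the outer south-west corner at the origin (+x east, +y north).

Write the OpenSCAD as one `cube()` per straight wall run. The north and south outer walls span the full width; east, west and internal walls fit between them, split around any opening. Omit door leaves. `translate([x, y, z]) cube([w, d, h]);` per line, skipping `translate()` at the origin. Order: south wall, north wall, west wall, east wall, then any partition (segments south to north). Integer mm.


cube([3750, 100, 2950]);
translate([0, 2650, 0]) cube([3750, 100, 2950]);
translate([0, 100, 0]) cube([100, 2550, 2950]);
translate([3650, 100, 0]) cube([100, 2550, 2950]);


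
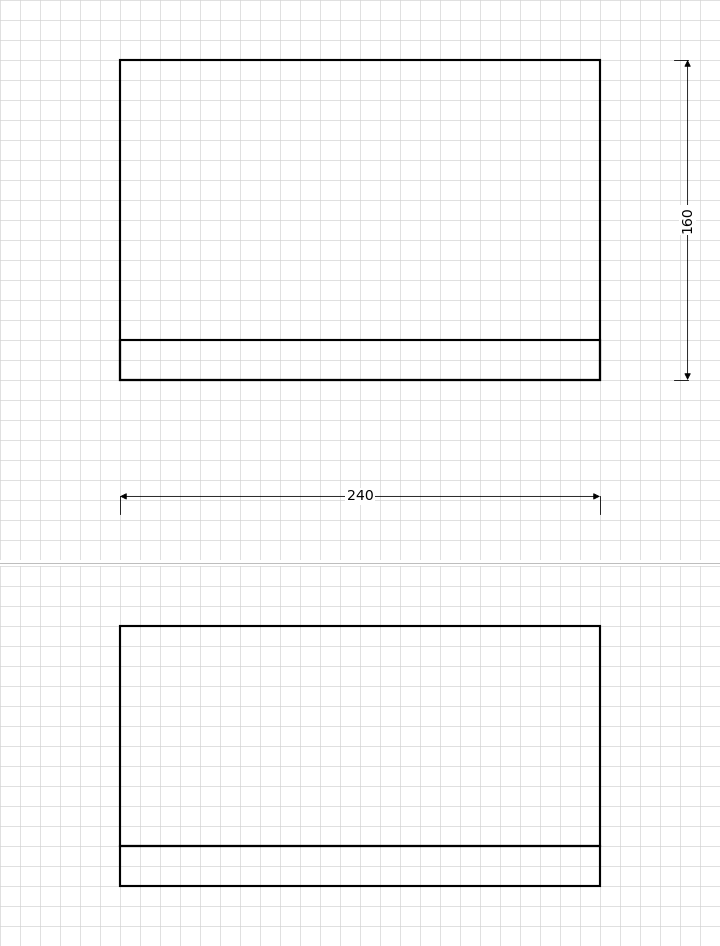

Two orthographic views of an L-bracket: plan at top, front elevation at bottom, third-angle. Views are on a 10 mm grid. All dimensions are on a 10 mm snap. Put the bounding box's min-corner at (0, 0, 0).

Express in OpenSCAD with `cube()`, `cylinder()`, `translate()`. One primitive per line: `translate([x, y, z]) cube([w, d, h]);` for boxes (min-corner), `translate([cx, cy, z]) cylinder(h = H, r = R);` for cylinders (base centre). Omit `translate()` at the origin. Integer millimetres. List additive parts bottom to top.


cube([240, 160, 20]);
translate([0, 0, 20]) cube([240, 20, 110]);


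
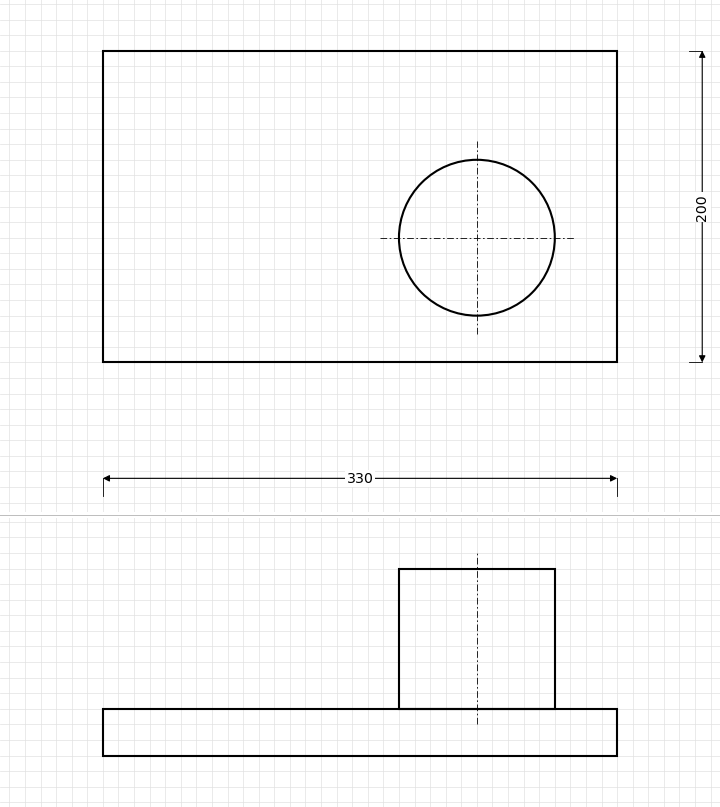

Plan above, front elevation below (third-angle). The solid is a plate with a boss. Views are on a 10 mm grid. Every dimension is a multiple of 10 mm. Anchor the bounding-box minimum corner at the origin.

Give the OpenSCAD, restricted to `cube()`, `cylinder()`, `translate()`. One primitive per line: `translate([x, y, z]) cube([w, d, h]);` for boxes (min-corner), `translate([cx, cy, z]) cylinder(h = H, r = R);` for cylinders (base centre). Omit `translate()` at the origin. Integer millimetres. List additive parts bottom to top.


cube([330, 200, 30]);
translate([240, 80, 30]) cylinder(h = 90, r = 50);
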